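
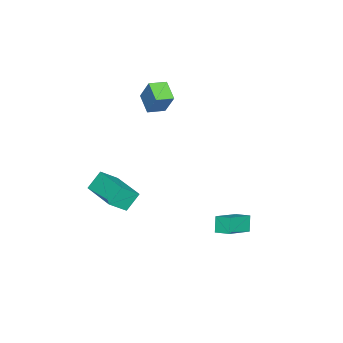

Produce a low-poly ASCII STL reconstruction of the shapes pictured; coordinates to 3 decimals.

solid 
facet normal -0.494 -0.137 0.859
outer loop
vertex 2.32 2.115 -3.093
vertex 2.484 2.929 -2.869
vertex 0.751 2.656 -3.91
endloop
endfacet
facet normal -0.190 -0.946 -0.262
outer loop
vertex 1.236 2.791 -4.751
vertex 2.32 2.115 -3.093
vertex 0.751 2.656 -3.91
endloop
endfacet
facet normal -0.494 -0.137 0.859
outer loop
vertex 0.751 2.656 -3.91
vertex 2.484 2.929 -2.869
vertex 0.915 3.47 -3.686
endloop
endfacet
facet normal -0.848 0.292 -0.442
outer loop
vertex 0.915 3.47 -3.686
vertex 1.236 2.791 -4.751
vertex 0.751 2.656 -3.91
endloop
endfacet
facet normal 0.848 -0.292 0.442
outer loop
vertex 2.32 2.115 -3.093
vertex 2.969 3.064 -3.71
vertex 2.484 2.929 -2.869
endloop
endfacet
facet normal -0.190 -0.946 -0.262
outer loop
vertex 2.805 2.25 -3.934
vertex 2.32 2.115 -3.093
vertex 1.236 2.791 -4.751
endloop
endfacet
facet normal 0.848 -0.292 0.442
outer loop
vertex 2.805 2.25 -3.934
vertex 2.969 3.064 -3.71
vertex 2.32 2.115 -3.093
endloop
endfacet
facet normal 0.190 0.946 0.262
outer loop
vertex 2.484 2.929 -2.869
vertex 2.969 3.064 -3.71
vertex 0.915 3.47 -3.686
endloop
endfacet
facet normal -0.848 0.292 -0.442
outer loop
vertex 1.4 3.605 -4.527
vertex 1.236 2.791 -4.751
vertex 0.915 3.47 -3.686
endloop
endfacet
facet normal 0.190 0.946 0.262
outer loop
vertex 0.915 3.47 -3.686
vertex 2.969 3.064 -3.71
vertex 1.4 3.605 -4.527
endloop
endfacet
facet normal 0.494 0.137 -0.859
outer loop
vertex 1.4 3.605 -4.527
vertex 2.805 2.25 -3.934
vertex 1.236 2.791 -4.751
endloop
endfacet
facet normal 0.494 0.137 -0.859
outer loop
vertex 2.969 3.064 -3.71
vertex 2.805 2.25 -3.934
vertex 1.4 3.605 -4.527
endloop
endfacet
facet normal -0.691 0.709 -0.143
outer loop
vertex -1.688 -1.928 3.464
vertex -0.846 -1.224 2.886
vertex -2.052 -2.539 2.189
endloop
endfacet
facet normal -0.679 -0.567 0.466
outer loop
vertex -1.354 -3.256 2.334
vertex -1.688 -1.928 3.464
vertex -2.052 -2.539 2.189
endloop
endfacet
facet normal -0.690 0.709 -0.144
outer loop
vertex -2.052 -2.539 2.189
vertex -0.846 -1.224 2.886
vertex -1.209 -1.836 1.611
endloop
endfacet
facet normal -0.249 -0.419 -0.873
outer loop
vertex -1.209 -1.836 1.611
vertex -1.354 -3.256 2.334
vertex -2.052 -2.539 2.189
endloop
endfacet
facet normal 0.249 0.419 0.873
outer loop
vertex -1.688 -1.928 3.464
vertex -0.148 -1.941 3.031
vertex -0.846 -1.224 2.886
endloop
endfacet
facet normal -0.679 -0.567 0.466
outer loop
vertex -0.991 -2.644 3.609
vertex -1.688 -1.928 3.464
vertex -1.354 -3.256 2.334
endloop
endfacet
facet normal 0.249 0.419 0.873
outer loop
vertex -0.991 -2.644 3.609
vertex -0.148 -1.941 3.031
vertex -1.688 -1.928 3.464
endloop
endfacet
facet normal 0.679 0.567 -0.466
outer loop
vertex -0.846 -1.224 2.886
vertex -0.148 -1.941 3.031
vertex -1.209 -1.836 1.611
endloop
endfacet
facet normal -0.249 -0.419 -0.873
outer loop
vertex -0.512 -2.552 1.756
vertex -1.354 -3.256 2.334
vertex -1.209 -1.836 1.611
endloop
endfacet
facet normal 0.679 0.567 -0.466
outer loop
vertex -1.209 -1.836 1.611
vertex -0.148 -1.941 3.031
vertex -0.512 -2.552 1.756
endloop
endfacet
facet normal 0.691 -0.709 0.143
outer loop
vertex -0.512 -2.552 1.756
vertex -0.991 -2.644 3.609
vertex -1.354 -3.256 2.334
endloop
endfacet
facet normal 0.690 -0.710 0.143
outer loop
vertex -0.148 -1.941 3.031
vertex -0.991 -2.644 3.609
vertex -0.512 -2.552 1.756
endloop
endfacet
facet normal -0.535 0.369 0.760
outer loop
vertex 2.963 -3.738 -0.754
vertex 4.3 -2.058 -0.627
vertex 2.243 -3.103 -1.569
endloop
endfacet
facet normal -0.622 -0.781 -0.059
outer loop
vertex 2.88 -3.542 -2.473
vertex 2.963 -3.738 -0.754
vertex 2.243 -3.103 -1.569
endloop
endfacet
facet normal -0.535 0.368 0.760
outer loop
vertex 2.243 -3.103 -1.569
vertex 4.3 -2.058 -0.627
vertex 3.579 -1.423 -1.442
endloop
endfacet
facet normal -0.572 0.504 -0.648
outer loop
vertex 3.579 -1.423 -1.442
vertex 2.88 -3.542 -2.473
vertex 2.243 -3.103 -1.569
endloop
endfacet
facet normal 0.572 -0.504 0.648
outer loop
vertex 2.963 -3.738 -0.754
vertex 4.937 -2.497 -1.531
vertex 4.3 -2.058 -0.627
endloop
endfacet
facet normal -0.621 -0.781 -0.059
outer loop
vertex 3.601 -4.177 -1.658
vertex 2.963 -3.738 -0.754
vertex 2.88 -3.542 -2.473
endloop
endfacet
facet normal 0.572 -0.504 0.648
outer loop
vertex 3.601 -4.177 -1.658
vertex 4.937 -2.497 -1.531
vertex 2.963 -3.738 -0.754
endloop
endfacet
facet normal 0.622 0.781 0.059
outer loop
vertex 4.3 -2.058 -0.627
vertex 4.937 -2.497 -1.531
vertex 3.579 -1.423 -1.442
endloop
endfacet
facet normal -0.571 0.504 -0.648
outer loop
vertex 4.217 -1.862 -2.346
vertex 2.88 -3.542 -2.473
vertex 3.579 -1.423 -1.442
endloop
endfacet
facet normal 0.622 0.781 0.059
outer loop
vertex 3.579 -1.423 -1.442
vertex 4.937 -2.497 -1.531
vertex 4.217 -1.862 -2.346
endloop
endfacet
facet normal 0.535 -0.368 -0.760
outer loop
vertex 4.217 -1.862 -2.346
vertex 3.601 -4.177 -1.658
vertex 2.88 -3.542 -2.473
endloop
endfacet
facet normal 0.535 -0.368 -0.760
outer loop
vertex 4.937 -2.497 -1.531
vertex 3.601 -4.177 -1.658
vertex 4.217 -1.862 -2.346
endloop
endfacet

endsolid


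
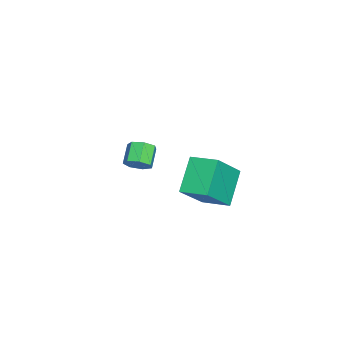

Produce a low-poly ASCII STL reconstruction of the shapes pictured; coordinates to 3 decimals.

solid 
facet normal -0.640 0.321 -0.698
outer loop
vertex -0.135 0.593 1.946
vertex 0.248 1.876 2.185
vertex 1.217 0.434 0.634
endloop
endfacet
facet normal -0.282 -0.943 -0.176
outer loop
vertex 2.592 -0.256 2.135
vertex -0.135 0.593 1.946
vertex 1.217 0.434 0.634
endloop
endfacet
facet normal -0.640 0.321 -0.698
outer loop
vertex 1.217 0.434 0.634
vertex 0.248 1.876 2.185
vertex 1.599 1.717 0.873
endloop
endfacet
facet normal 0.715 -0.084 -0.694
outer loop
vertex 1.599 1.717 0.873
vertex 2.592 -0.256 2.135
vertex 1.217 0.434 0.634
endloop
endfacet
facet normal -0.715 0.084 0.694
outer loop
vertex -0.135 0.593 1.946
vertex 1.623 1.186 3.686
vertex 0.248 1.876 2.185
endloop
endfacet
facet normal -0.282 -0.943 -0.176
outer loop
vertex 1.241 -0.097 3.447
vertex -0.135 0.593 1.946
vertex 2.592 -0.256 2.135
endloop
endfacet
facet normal -0.715 0.084 0.694
outer loop
vertex 1.241 -0.097 3.447
vertex 1.623 1.186 3.686
vertex -0.135 0.593 1.946
endloop
endfacet
facet normal 0.282 0.943 0.176
outer loop
vertex 0.248 1.876 2.185
vertex 1.623 1.186 3.686
vertex 1.599 1.717 0.873
endloop
endfacet
facet normal 0.715 -0.084 -0.694
outer loop
vertex 2.975 1.027 2.374
vertex 2.592 -0.256 2.135
vertex 1.599 1.717 0.873
endloop
endfacet
facet normal 0.281 0.943 0.176
outer loop
vertex 1.599 1.717 0.873
vertex 1.623 1.186 3.686
vertex 2.975 1.027 2.374
endloop
endfacet
facet normal 0.640 -0.321 0.698
outer loop
vertex 2.975 1.027 2.374
vertex 1.241 -0.097 3.447
vertex 2.592 -0.256 2.135
endloop
endfacet
facet normal 0.640 -0.321 0.698
outer loop
vertex 1.623 1.186 3.686
vertex 1.241 -0.097 3.447
vertex 2.975 1.027 2.374
endloop
endfacet
facet normal 0.789 0.014 -0.614
outer loop
vertex -2.657 -3.863 0.048
vertex -3.006 -3.463 -0.392
vertex -2.601 -3.273 0.133
endloop
endfacet
facet normal 0.606 -0.169 0.777
outer loop
vertex -2.657 -3.863 0.048
vertex -2.601 -3.273 0.133
vertex -3.566 -3.878 0.753
endloop
endfacet
facet normal 0.606 -0.170 0.777
outer loop
vertex -3.566 -3.878 0.753
vertex -2.601 -3.273 0.133
vertex -3.509 -3.288 0.838
endloop
endfacet
facet normal -0.790 -0.012 0.613
outer loop
vertex -3.566 -3.878 0.753
vertex -3.509 -3.288 0.838
vertex -3.914 -3.477 0.312
endloop
endfacet
facet normal 0.790 0.011 -0.613
outer loop
vertex -2.601 -3.273 0.133
vertex -3.006 -3.463 -0.392
vertex -2.849 -2.826 -0.178
endloop
endfacet
facet normal 0.451 0.665 0.595
outer loop
vertex -2.601 -3.273 0.133
vertex -2.849 -2.826 -0.178
vertex -3.509 -3.288 0.838
endloop
endfacet
facet normal 0.452 0.664 0.595
outer loop
vertex -3.509 -3.288 0.838
vertex -2.849 -2.826 -0.178
vertex -3.758 -2.84 0.527
endloop
endfacet
facet normal -0.790 -0.013 0.613
outer loop
vertex -3.509 -3.288 0.838
vertex -3.758 -2.84 0.527
vertex -3.914 -3.477 0.312
endloop
endfacet
facet normal 0.790 0.011 -0.613
outer loop
vertex -2.849 -2.826 -0.178
vertex -3.006 -3.463 -0.392
vertex -3.215 -2.858 -0.65
endloop
endfacet
facet normal -0.042 0.998 -0.035
outer loop
vertex -2.849 -2.826 -0.178
vertex -3.215 -2.858 -0.65
vertex -3.758 -2.84 0.527
endloop
endfacet
facet normal -0.044 0.998 -0.036
outer loop
vertex -3.758 -2.84 0.527
vertex -3.215 -2.858 -0.65
vertex -4.124 -2.873 0.054
endloop
endfacet
facet normal -0.790 -0.013 0.612
outer loop
vertex -3.758 -2.84 0.527
vertex -4.124 -2.873 0.054
vertex -3.914 -3.477 0.312
endloop
endfacet
facet normal 0.790 0.012 -0.613
outer loop
vertex -3.215 -2.858 -0.65
vertex -3.006 -3.463 -0.392
vertex -3.424 -3.346 -0.929
endloop
endfacet
facet normal -0.504 0.581 -0.639
outer loop
vertex -3.215 -2.858 -0.65
vertex -3.424 -3.346 -0.929
vertex -4.124 -2.873 0.054
endloop
endfacet
facet normal -0.505 0.580 -0.639
outer loop
vertex -4.124 -2.873 0.054
vertex -3.424 -3.346 -0.929
vertex -4.332 -3.36 -0.224
endloop
endfacet
facet normal -0.790 -0.013 0.613
outer loop
vertex -4.124 -2.873 0.054
vertex -4.332 -3.36 -0.224
vertex -3.914 -3.477 0.312
endloop
endfacet
facet normal 0.790 0.013 -0.612
outer loop
vertex -3.424 -3.346 -0.929
vertex -3.006 -3.463 -0.392
vertex -3.317 -3.921 -0.803
endloop
endfacet
facet normal -0.587 -0.276 -0.761
outer loop
vertex -3.424 -3.346 -0.929
vertex -3.317 -3.921 -0.803
vertex -4.332 -3.36 -0.224
endloop
endfacet
facet normal -0.586 -0.275 -0.762
outer loop
vertex -4.332 -3.36 -0.224
vertex -3.317 -3.921 -0.803
vertex -4.226 -3.936 -0.098
endloop
endfacet
facet normal -0.790 -0.011 0.613
outer loop
vertex -4.332 -3.36 -0.224
vertex -4.226 -3.936 -0.098
vertex -3.914 -3.477 0.312
endloop
endfacet
facet normal 0.790 0.013 -0.613
outer loop
vertex -3.317 -3.921 -0.803
vertex -3.006 -3.463 -0.392
vertex -2.976 -4.152 -0.368
endloop
endfacet
facet normal -0.227 -0.923 -0.312
outer loop
vertex -3.317 -3.921 -0.803
vertex -2.976 -4.152 -0.368
vertex -4.226 -3.936 -0.098
endloop
endfacet
facet normal -0.227 -0.923 -0.311
outer loop
vertex -4.226 -3.936 -0.098
vertex -2.976 -4.152 -0.368
vertex -3.885 -4.166 0.336
endloop
endfacet
facet normal -0.789 -0.012 0.614
outer loop
vertex -4.226 -3.936 -0.098
vertex -3.885 -4.166 0.336
vertex -3.914 -3.477 0.312
endloop
endfacet
facet normal 0.789 0.013 -0.614
outer loop
vertex -2.976 -4.152 -0.368
vertex -3.006 -3.463 -0.392
vertex -2.657 -3.863 0.048
endloop
endfacet
facet normal 0.304 -0.876 0.375
outer loop
vertex -2.976 -4.152 -0.368
vertex -2.657 -3.863 0.048
vertex -3.885 -4.166 0.336
endloop
endfacet
facet normal 0.304 -0.877 0.373
outer loop
vertex -3.885 -4.166 0.336
vertex -2.657 -3.863 0.048
vertex -3.566 -3.878 0.753
endloop
endfacet
facet normal -0.790 -0.012 0.613
outer loop
vertex -3.885 -4.166 0.336
vertex -3.566 -3.878 0.753
vertex -3.914 -3.477 0.312
endloop
endfacet

endsolid


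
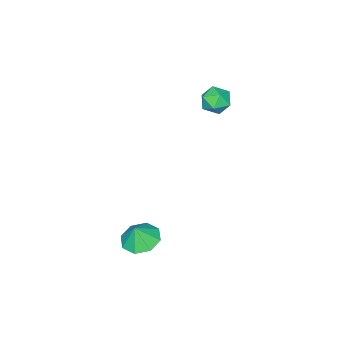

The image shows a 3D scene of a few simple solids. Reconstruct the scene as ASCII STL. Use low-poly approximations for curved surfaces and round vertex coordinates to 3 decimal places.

solid 
facet normal -0.216 0.788 -0.576
outer loop
vertex -2.871 2.851 3.04
vertex -3.659 2.796 3.26
vertex -3.142 3.258 3.698
endloop
endfacet
facet normal 0.451 0.830 -0.328
outer loop
vertex -2.871 2.851 3.04
vertex -3.142 3.258 3.698
vertex -2.418 2.875 3.723
endloop
endfacet
facet normal 0.803 0.247 -0.542
outer loop
vertex -2.871 2.851 3.04
vertex -2.418 2.875 3.723
vertex -2.487 2.175 3.301
endloop
endfacet
facet normal 0.355 -0.154 -0.922
outer loop
vertex -2.871 2.851 3.04
vertex -2.487 2.175 3.301
vertex -3.254 2.126 3.014
endloop
endfacet
facet normal -0.276 0.180 -0.944
outer loop
vertex -2.871 2.851 3.04
vertex -3.254 2.126 3.014
vertex -3.659 2.796 3.26
endloop
endfacet
facet normal 0.421 0.821 0.385
outer loop
vertex -2.418 2.875 3.723
vertex -3.142 3.258 3.698
vertex -2.926 2.834 4.366
endloop
endfacet
facet normal -0.658 0.753 -0.017
outer loop
vertex -3.142 3.258 3.698
vertex -3.659 2.796 3.26
vertex -3.693 2.785 4.079
endloop
endfacet
facet normal -0.756 -0.232 -0.612
outer loop
vertex -3.659 2.796 3.26
vertex -3.254 2.126 3.014
vertex -3.762 2.085 3.657
endloop
endfacet
facet normal 0.265 -0.773 -0.576
outer loop
vertex -3.254 2.126 3.014
vertex -2.487 2.175 3.301
vertex -3.038 1.702 3.682
endloop
endfacet
facet normal 0.992 -0.122 0.040
outer loop
vertex -2.487 2.175 3.301
vertex -2.418 2.875 3.723
vertex -2.521 2.164 4.12
endloop
endfacet
facet normal -0.355 0.154 0.922
outer loop
vertex -3.309 2.109 4.34
vertex -2.926 2.834 4.366
vertex -3.693 2.785 4.079
endloop
endfacet
facet normal -0.803 -0.247 0.542
outer loop
vertex -3.309 2.109 4.34
vertex -3.693 2.785 4.079
vertex -3.762 2.085 3.657
endloop
endfacet
facet normal -0.451 -0.830 0.328
outer loop
vertex -3.309 2.109 4.34
vertex -3.762 2.085 3.657
vertex -3.038 1.702 3.682
endloop
endfacet
facet normal 0.216 -0.788 0.576
outer loop
vertex -3.309 2.109 4.34
vertex -3.038 1.702 3.682
vertex -2.521 2.164 4.12
endloop
endfacet
facet normal 0.276 -0.180 0.944
outer loop
vertex -3.309 2.109 4.34
vertex -2.521 2.164 4.12
vertex -2.926 2.834 4.366
endloop
endfacet
facet normal -0.265 0.773 0.576
outer loop
vertex -3.693 2.785 4.079
vertex -2.926 2.834 4.366
vertex -3.142 3.258 3.698
endloop
endfacet
facet normal -0.992 0.122 -0.040
outer loop
vertex -3.762 2.085 3.657
vertex -3.693 2.785 4.079
vertex -3.659 2.796 3.26
endloop
endfacet
facet normal -0.421 -0.821 -0.385
outer loop
vertex -3.038 1.702 3.682
vertex -3.762 2.085 3.657
vertex -3.254 2.126 3.014
endloop
endfacet
facet normal 0.658 -0.753 0.017
outer loop
vertex -2.521 2.164 4.12
vertex -3.038 1.702 3.682
vertex -2.487 2.175 3.301
endloop
endfacet
facet normal 0.756 0.232 0.612
outer loop
vertex -2.926 2.834 4.366
vertex -2.521 2.164 4.12
vertex -2.418 2.875 3.723
endloop
endfacet
facet normal -0.331 0.049 -0.942
outer loop
vertex 2.87 1.862 -3.218
vertex 2.036 2.246 -2.905
vertex 2.892 2.604 -3.187
endloop
endfacet
facet normal 0.932 -0.043 0.359
outer loop
vertex 2.87 1.862 -3.218
vertex 2.892 2.604 -3.187
vertex 2.384 2.194 -1.915
endloop
endfacet
facet normal -0.331 0.049 -0.942
outer loop
vertex 2.892 2.604 -3.187
vertex 2.036 2.246 -2.905
vertex 2.413 3.135 -2.991
endloop
endfacet
facet normal 0.738 0.498 0.455
outer loop
vertex 2.892 2.604 -3.187
vertex 2.413 3.135 -2.991
vertex 2.384 2.194 -1.915
endloop
endfacet
facet normal -0.332 0.050 -0.942
outer loop
vertex 2.413 3.135 -2.991
vertex 2.036 2.246 -2.905
vertex 1.713 3.146 -2.744
endloop
endfacet
facet normal 0.238 0.728 0.643
outer loop
vertex 2.413 3.135 -2.991
vertex 1.713 3.146 -2.744
vertex 2.384 2.194 -1.915
endloop
endfacet
facet normal -0.332 0.049 -0.942
outer loop
vertex 1.713 3.146 -2.744
vertex 2.036 2.246 -2.905
vertex 1.202 2.629 -2.591
endloop
endfacet
facet normal -0.276 0.513 0.813
outer loop
vertex 1.713 3.146 -2.744
vertex 1.202 2.629 -2.591
vertex 2.384 2.194 -1.915
endloop
endfacet
facet normal -0.332 0.049 -0.942
outer loop
vertex 1.202 2.629 -2.591
vertex 2.036 2.246 -2.905
vertex 1.18 1.888 -2.622
endloop
endfacet
facet normal -0.502 -0.021 0.864
outer loop
vertex 1.202 2.629 -2.591
vertex 1.18 1.888 -2.622
vertex 2.384 2.194 -1.915
endloop
endfacet
facet normal -0.332 0.048 -0.942
outer loop
vertex 1.18 1.888 -2.622
vertex 2.036 2.246 -2.905
vertex 1.659 1.356 -2.818
endloop
endfacet
facet normal -0.309 -0.561 0.768
outer loop
vertex 1.18 1.888 -2.622
vertex 1.659 1.356 -2.818
vertex 2.384 2.194 -1.915
endloop
endfacet
facet normal -0.332 0.048 -0.942
outer loop
vertex 1.659 1.356 -2.818
vertex 2.036 2.246 -2.905
vertex 2.359 1.345 -3.065
endloop
endfacet
facet normal 0.192 -0.791 0.580
outer loop
vertex 1.659 1.356 -2.818
vertex 2.359 1.345 -3.065
vertex 2.384 2.194 -1.915
endloop
endfacet
facet normal -0.331 0.049 -0.942
outer loop
vertex 2.359 1.345 -3.065
vertex 2.036 2.246 -2.905
vertex 2.87 1.862 -3.218
endloop
endfacet
facet normal 0.706 -0.577 0.410
outer loop
vertex 2.359 1.345 -3.065
vertex 2.87 1.862 -3.218
vertex 2.384 2.194 -1.915
endloop
endfacet

endsolid


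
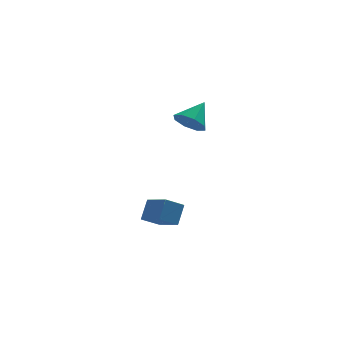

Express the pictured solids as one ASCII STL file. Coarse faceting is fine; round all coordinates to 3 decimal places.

solid 
facet normal -0.337 -0.527 -0.780
outer loop
vertex -0.896 -2.045 -3.611
vertex -1.383 -1.124 -4.022
vertex -0.22 -1.87 -4.021
endloop
endfacet
facet normal 0.435 -0.822 0.367
outer loop
vertex 0.083 -1.396 -3.318
vertex -0.896 -2.045 -3.611
vertex -0.22 -1.87 -4.021
endloop
endfacet
facet normal -0.337 -0.527 -0.780
outer loop
vertex -0.22 -1.87 -4.021
vertex -1.383 -1.124 -4.022
vertex -0.707 -0.949 -4.432
endloop
endfacet
facet normal 0.835 0.216 -0.506
outer loop
vertex -0.707 -0.949 -4.432
vertex 0.083 -1.396 -3.318
vertex -0.22 -1.87 -4.021
endloop
endfacet
facet normal -0.835 -0.216 0.506
outer loop
vertex -0.896 -2.045 -3.611
vertex -1.08 -0.65 -3.319
vertex -1.383 -1.124 -4.022
endloop
endfacet
facet normal 0.435 -0.822 0.367
outer loop
vertex -0.593 -1.571 -2.908
vertex -0.896 -2.045 -3.611
vertex 0.083 -1.396 -3.318
endloop
endfacet
facet normal -0.835 -0.216 0.506
outer loop
vertex -0.593 -1.571 -2.908
vertex -1.08 -0.65 -3.319
vertex -0.896 -2.045 -3.611
endloop
endfacet
facet normal -0.435 0.822 -0.367
outer loop
vertex -1.383 -1.124 -4.022
vertex -1.08 -0.65 -3.319
vertex -0.707 -0.949 -4.432
endloop
endfacet
facet normal 0.835 0.216 -0.506
outer loop
vertex -0.404 -0.475 -3.729
vertex 0.083 -1.396 -3.318
vertex -0.707 -0.949 -4.432
endloop
endfacet
facet normal -0.435 0.822 -0.367
outer loop
vertex -0.707 -0.949 -4.432
vertex -1.08 -0.65 -3.319
vertex -0.404 -0.475 -3.729
endloop
endfacet
facet normal 0.337 0.527 0.780
outer loop
vertex -0.404 -0.475 -3.729
vertex -0.593 -1.571 -2.908
vertex 0.083 -1.396 -3.318
endloop
endfacet
facet normal 0.337 0.527 0.780
outer loop
vertex -1.08 -0.65 -3.319
vertex -0.593 -1.571 -2.908
vertex -0.404 -0.475 -3.729
endloop
endfacet
facet normal -0.571 -0.533 -0.624
outer loop
vertex 1.575 2.753 -1.361
vertex 1.118 3.269 -1.384
vertex 1.678 3.097 -1.749
endloop
endfacet
facet normal 0.972 -0.226 0.057
outer loop
vertex 1.575 2.753 -1.361
vertex 1.678 3.097 -1.749
vertex 1.802 3.911 -0.636
endloop
endfacet
facet normal -0.571 -0.535 -0.623
outer loop
vertex 1.678 3.097 -1.749
vertex 1.118 3.269 -1.384
vertex 1.452 3.541 -1.923
endloop
endfacet
facet normal 0.887 0.321 -0.333
outer loop
vertex 1.678 3.097 -1.749
vertex 1.452 3.541 -1.923
vertex 1.802 3.911 -0.636
endloop
endfacet
facet normal -0.570 -0.535 -0.623
outer loop
vertex 1.452 3.541 -1.923
vertex 1.118 3.269 -1.384
vertex 1.03 3.826 -1.782
endloop
endfacet
facet normal 0.438 0.825 -0.356
outer loop
vertex 1.452 3.541 -1.923
vertex 1.03 3.826 -1.782
vertex 1.802 3.911 -0.636
endloop
endfacet
facet normal -0.570 -0.535 -0.623
outer loop
vertex 1.03 3.826 -1.782
vertex 1.118 3.269 -1.384
vertex 0.66 3.785 -1.408
endloop
endfacet
facet normal -0.110 0.994 0.000
outer loop
vertex 1.03 3.826 -1.782
vertex 0.66 3.785 -1.408
vertex 1.802 3.911 -0.636
endloop
endfacet
facet normal -0.570 -0.535 -0.623
outer loop
vertex 0.66 3.785 -1.408
vertex 1.118 3.269 -1.384
vertex 0.558 3.442 -1.02
endloop
endfacet
facet normal -0.437 0.728 0.528
outer loop
vertex 0.66 3.785 -1.408
vertex 0.558 3.442 -1.02
vertex 1.802 3.911 -0.636
endloop
endfacet
facet normal -0.570 -0.535 -0.623
outer loop
vertex 0.558 3.442 -1.02
vertex 1.118 3.269 -1.384
vertex 0.784 2.997 -0.845
endloop
endfacet
facet normal -0.352 0.182 0.918
outer loop
vertex 0.558 3.442 -1.02
vertex 0.784 2.997 -0.845
vertex 1.802 3.911 -0.636
endloop
endfacet
facet normal -0.572 -0.534 -0.623
outer loop
vertex 0.784 2.997 -0.845
vertex 1.118 3.269 -1.384
vertex 1.205 2.712 -0.987
endloop
endfacet
facet normal 0.098 -0.324 0.941
outer loop
vertex 0.784 2.997 -0.845
vertex 1.205 2.712 -0.987
vertex 1.802 3.911 -0.636
endloop
endfacet
facet normal -0.571 -0.534 -0.624
outer loop
vertex 1.205 2.712 -0.987
vertex 1.118 3.269 -1.384
vertex 1.575 2.753 -1.361
endloop
endfacet
facet normal 0.645 -0.492 0.584
outer loop
vertex 1.205 2.712 -0.987
vertex 1.575 2.753 -1.361
vertex 1.802 3.911 -0.636
endloop
endfacet

endsolid


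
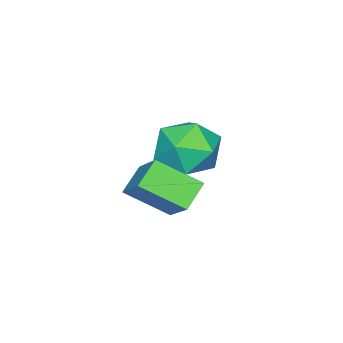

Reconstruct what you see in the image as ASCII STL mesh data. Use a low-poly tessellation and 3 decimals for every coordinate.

solid 
facet normal -0.461 -0.605 -0.649
outer loop
vertex 0.984 -0.263 0.288
vertex 0.052 -0.238 0.927
vertex 0.417 1.113 -0.593
endloop
endfacet
facet normal 0.825 -0.022 -0.565
outer loop
vertex 1.288 2.258 0.633
vertex 0.984 -0.263 0.288
vertex 0.417 1.113 -0.593
endloop
endfacet
facet normal -0.461 -0.605 -0.649
outer loop
vertex 0.417 1.113 -0.593
vertex 0.052 -0.238 0.927
vertex -0.515 1.139 0.045
endloop
endfacet
facet normal -0.327 0.795 -0.510
outer loop
vertex -0.515 1.139 0.045
vertex 1.288 2.258 0.633
vertex 0.417 1.113 -0.593
endloop
endfacet
facet normal 0.328 -0.795 0.510
outer loop
vertex 0.984 -0.263 0.288
vertex 0.923 0.907 2.153
vertex 0.052 -0.238 0.927
endloop
endfacet
facet normal 0.825 -0.022 -0.565
outer loop
vertex 1.855 0.881 1.515
vertex 0.984 -0.263 0.288
vertex 1.288 2.258 0.633
endloop
endfacet
facet normal 0.327 -0.796 0.510
outer loop
vertex 1.855 0.881 1.515
vertex 0.923 0.907 2.153
vertex 0.984 -0.263 0.288
endloop
endfacet
facet normal -0.825 0.022 0.565
outer loop
vertex 0.052 -0.238 0.927
vertex 0.923 0.907 2.153
vertex -0.515 1.139 0.045
endloop
endfacet
facet normal -0.328 0.796 -0.509
outer loop
vertex 0.356 2.283 1.272
vertex 1.288 2.258 0.633
vertex -0.515 1.139 0.045
endloop
endfacet
facet normal -0.825 0.022 0.565
outer loop
vertex -0.515 1.139 0.045
vertex 0.923 0.907 2.153
vertex 0.356 2.283 1.272
endloop
endfacet
facet normal 0.461 0.605 0.649
outer loop
vertex 0.356 2.283 1.272
vertex 1.855 0.881 1.515
vertex 1.288 2.258 0.633
endloop
endfacet
facet normal 0.461 0.605 0.649
outer loop
vertex 0.923 0.907 2.153
vertex 1.855 0.881 1.515
vertex 0.356 2.283 1.272
endloop
endfacet
facet normal -0.999 0.018 0.051
outer loop
vertex -3.363 -0.121 -0.147
vertex -3.309 -0.511 1.041
vertex -3.3 0.714 0.783
endloop
endfacet
facet normal -0.758 0.510 -0.407
outer loop
vertex -3.363 -0.121 -0.147
vertex -3.3 0.714 0.783
vertex -2.627 0.884 -0.258
endloop
endfacet
facet normal -0.378 0.176 -0.909
outer loop
vertex -3.363 -0.121 -0.147
vertex -2.627 0.884 -0.258
vertex -2.221 -0.234 -0.644
endloop
endfacet
facet normal -0.383 -0.522 -0.762
outer loop
vertex -3.363 -0.121 -0.147
vertex -2.221 -0.234 -0.644
vertex -2.642 -1.097 0.159
endloop
endfacet
facet normal -0.767 -0.619 -0.168
outer loop
vertex -3.363 -0.121 -0.147
vertex -2.642 -1.097 0.159
vertex -3.309 -0.511 1.041
endloop
endfacet
facet normal -0.319 0.946 -0.052
outer loop
vertex -2.627 0.884 -0.258
vertex -3.3 0.714 0.783
vertex -2.118 1.117 0.861
endloop
endfacet
facet normal -0.708 0.151 0.690
outer loop
vertex -3.3 0.714 0.783
vertex -3.309 -0.511 1.041
vertex -2.539 0.254 1.664
endloop
endfacet
facet normal -0.332 -0.882 0.335
outer loop
vertex -3.309 -0.511 1.041
vertex -2.642 -1.097 0.159
vertex -2.133 -0.864 1.278
endloop
endfacet
facet normal 0.288 -0.724 -0.627
outer loop
vertex -2.642 -1.097 0.159
vertex -2.221 -0.234 -0.644
vertex -1.46 -0.694 0.237
endloop
endfacet
facet normal 0.296 0.406 -0.865
outer loop
vertex -2.221 -0.234 -0.644
vertex -2.627 0.884 -0.258
vertex -1.451 0.531 -0.021
endloop
endfacet
facet normal 0.383 0.522 0.762
outer loop
vertex -1.397 0.141 1.167
vertex -2.118 1.117 0.861
vertex -2.539 0.254 1.664
endloop
endfacet
facet normal 0.378 -0.176 0.909
outer loop
vertex -1.397 0.141 1.167
vertex -2.539 0.254 1.664
vertex -2.133 -0.864 1.278
endloop
endfacet
facet normal 0.758 -0.510 0.407
outer loop
vertex -1.397 0.141 1.167
vertex -2.133 -0.864 1.278
vertex -1.46 -0.694 0.237
endloop
endfacet
facet normal 0.999 -0.018 -0.051
outer loop
vertex -1.397 0.141 1.167
vertex -1.46 -0.694 0.237
vertex -1.451 0.531 -0.021
endloop
endfacet
facet normal 0.767 0.619 0.168
outer loop
vertex -1.397 0.141 1.167
vertex -1.451 0.531 -0.021
vertex -2.118 1.117 0.861
endloop
endfacet
facet normal -0.288 0.724 0.627
outer loop
vertex -2.539 0.254 1.664
vertex -2.118 1.117 0.861
vertex -3.3 0.714 0.783
endloop
endfacet
facet normal -0.296 -0.406 0.865
outer loop
vertex -2.133 -0.864 1.278
vertex -2.539 0.254 1.664
vertex -3.309 -0.511 1.041
endloop
endfacet
facet normal 0.319 -0.946 0.052
outer loop
vertex -1.46 -0.694 0.237
vertex -2.133 -0.864 1.278
vertex -2.642 -1.097 0.159
endloop
endfacet
facet normal 0.708 -0.151 -0.690
outer loop
vertex -1.451 0.531 -0.021
vertex -1.46 -0.694 0.237
vertex -2.221 -0.234 -0.644
endloop
endfacet
facet normal 0.332 0.882 -0.335
outer loop
vertex -2.118 1.117 0.861
vertex -1.451 0.531 -0.021
vertex -2.627 0.884 -0.258
endloop
endfacet

endsolid


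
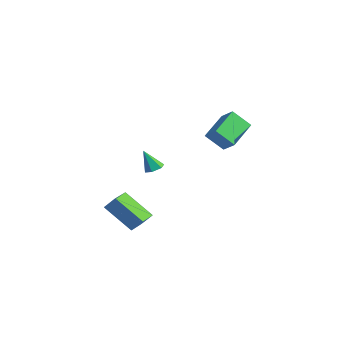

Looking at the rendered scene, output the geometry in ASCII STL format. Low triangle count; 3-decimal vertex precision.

solid 
facet normal -0.507 -0.404 -0.762
outer loop
vertex 1.368 -5.083 -2.539
vertex 0.634 -4.037 -2.605
vertex 2.784 -4.179 -3.96
endloop
endfacet
facet normal 0.574 -0.817 0.052
outer loop
vertex 3.306 -3.763 -3.175
vertex 1.368 -5.083 -2.539
vertex 2.784 -4.179 -3.96
endloop
endfacet
facet normal -0.507 -0.403 -0.762
outer loop
vertex 2.784 -4.179 -3.96
vertex 0.634 -4.037 -2.605
vertex 2.05 -3.132 -4.025
endloop
endfacet
facet normal 0.643 0.411 -0.646
outer loop
vertex 2.05 -3.132 -4.025
vertex 3.306 -3.763 -3.175
vertex 2.784 -4.179 -3.96
endloop
endfacet
facet normal -0.644 -0.411 0.646
outer loop
vertex 1.368 -5.083 -2.539
vertex 1.156 -3.621 -1.82
vertex 0.634 -4.037 -2.605
endloop
endfacet
facet normal 0.574 -0.818 0.051
outer loop
vertex 1.89 -4.668 -1.755
vertex 1.368 -5.083 -2.539
vertex 3.306 -3.763 -3.175
endloop
endfacet
facet normal -0.643 -0.411 0.646
outer loop
vertex 1.89 -4.668 -1.755
vertex 1.156 -3.621 -1.82
vertex 1.368 -5.083 -2.539
endloop
endfacet
facet normal -0.574 0.817 -0.051
outer loop
vertex 0.634 -4.037 -2.605
vertex 1.156 -3.621 -1.82
vertex 2.05 -3.132 -4.025
endloop
endfacet
facet normal 0.643 0.411 -0.646
outer loop
vertex 2.572 -2.717 -3.241
vertex 3.306 -3.763 -3.175
vertex 2.05 -3.132 -4.025
endloop
endfacet
facet normal -0.573 0.818 -0.051
outer loop
vertex 2.05 -3.132 -4.025
vertex 1.156 -3.621 -1.82
vertex 2.572 -2.717 -3.241
endloop
endfacet
facet normal 0.506 0.403 0.762
outer loop
vertex 2.572 -2.717 -3.241
vertex 1.89 -4.668 -1.755
vertex 3.306 -3.763 -3.175
endloop
endfacet
facet normal 0.507 0.403 0.762
outer loop
vertex 1.156 -3.621 -1.82
vertex 1.89 -4.668 -1.755
vertex 2.572 -2.717 -3.241
endloop
endfacet
facet normal -0.407 -0.585 0.702
outer loop
vertex 1.077 3.385 2.923
vertex 0.174 3.239 2.277
vertex 1.982 1.696 2.041
endloop
endfacet
facet normal 0.806 0.130 0.578
outer loop
vertex 2.586 2.561 1.003
vertex 1.077 3.385 2.923
vertex 1.982 1.696 2.041
endloop
endfacet
facet normal -0.408 -0.585 0.701
outer loop
vertex 1.982 1.696 2.041
vertex 0.174 3.239 2.277
vertex 1.08 1.55 1.394
endloop
endfacet
facet normal 0.429 -0.801 -0.418
outer loop
vertex 1.08 1.55 1.394
vertex 2.586 2.561 1.003
vertex 1.982 1.696 2.041
endloop
endfacet
facet normal -0.429 0.801 0.418
outer loop
vertex 1.077 3.385 2.923
vertex 0.778 4.104 1.239
vertex 0.174 3.239 2.277
endloop
endfacet
facet normal 0.806 0.130 0.577
outer loop
vertex 1.68 4.25 1.886
vertex 1.077 3.385 2.923
vertex 2.586 2.561 1.003
endloop
endfacet
facet normal -0.429 0.801 0.418
outer loop
vertex 1.68 4.25 1.886
vertex 0.778 4.104 1.239
vertex 1.077 3.385 2.923
endloop
endfacet
facet normal -0.806 -0.130 -0.578
outer loop
vertex 0.174 3.239 2.277
vertex 0.778 4.104 1.239
vertex 1.08 1.55 1.394
endloop
endfacet
facet normal 0.429 -0.801 -0.418
outer loop
vertex 1.683 2.415 0.357
vertex 2.586 2.561 1.003
vertex 1.08 1.55 1.394
endloop
endfacet
facet normal -0.806 -0.130 -0.577
outer loop
vertex 1.08 1.55 1.394
vertex 0.778 4.104 1.239
vertex 1.683 2.415 0.357
endloop
endfacet
facet normal 0.407 0.585 -0.701
outer loop
vertex 1.683 2.415 0.357
vertex 1.68 4.25 1.886
vertex 2.586 2.561 1.003
endloop
endfacet
facet normal 0.408 0.585 -0.701
outer loop
vertex 0.778 4.104 1.239
vertex 1.68 4.25 1.886
vertex 1.683 2.415 0.357
endloop
endfacet
facet normal 0.288 0.320 -0.902
outer loop
vertex 0.258 -0.786 -0.905
vertex -0.296 -0.913 -1.127
vertex -0.18 -0.361 -0.894
endloop
endfacet
facet normal 0.500 0.497 0.710
outer loop
vertex 0.258 -0.786 -0.905
vertex -0.18 -0.361 -0.894
vertex -0.724 -1.387 0.207
endloop
endfacet
facet normal 0.290 0.320 -0.902
outer loop
vertex -0.18 -0.361 -0.894
vertex -0.296 -0.913 -1.127
vertex -0.734 -0.488 -1.117
endloop
endfacet
facet normal -0.384 0.762 0.521
outer loop
vertex -0.18 -0.361 -0.894
vertex -0.734 -0.488 -1.117
vertex -0.724 -1.387 0.207
endloop
endfacet
facet normal 0.290 0.320 -0.902
outer loop
vertex -0.734 -0.488 -1.117
vertex -0.296 -0.913 -1.127
vertex -0.849 -1.04 -1.35
endloop
endfacet
facet normal -0.981 0.156 0.114
outer loop
vertex -0.734 -0.488 -1.117
vertex -0.849 -1.04 -1.35
vertex -0.724 -1.387 0.207
endloop
endfacet
facet normal 0.290 0.322 -0.901
outer loop
vertex -0.849 -1.04 -1.35
vertex -0.296 -0.913 -1.127
vertex -0.411 -1.465 -1.361
endloop
endfacet
facet normal -0.694 -0.713 -0.103
outer loop
vertex -0.849 -1.04 -1.35
vertex -0.411 -1.465 -1.361
vertex -0.724 -1.387 0.207
endloop
endfacet
facet normal 0.289 0.322 -0.902
outer loop
vertex -0.411 -1.465 -1.361
vertex -0.296 -0.913 -1.127
vertex 0.142 -1.337 -1.138
endloop
endfacet
facet normal 0.191 -0.978 0.087
outer loop
vertex -0.411 -1.465 -1.361
vertex 0.142 -1.337 -1.138
vertex -0.724 -1.387 0.207
endloop
endfacet
facet normal 0.288 0.321 -0.902
outer loop
vertex 0.142 -1.337 -1.138
vertex -0.296 -0.913 -1.127
vertex 0.258 -0.786 -0.905
endloop
endfacet
facet normal 0.786 -0.374 0.492
outer loop
vertex 0.142 -1.337 -1.138
vertex 0.258 -0.786 -0.905
vertex -0.724 -1.387 0.207
endloop
endfacet

endsolid


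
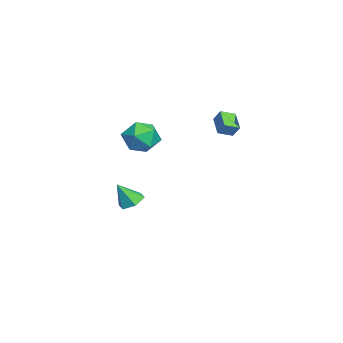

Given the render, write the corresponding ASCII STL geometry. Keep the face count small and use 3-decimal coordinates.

solid 
facet normal -0.140 0.498 -0.856
outer loop
vertex -2.701 -2.046 -4.453
vertex -3.593 -2.34 -4.478
vertex -3.376 -1.534 -4.045
endloop
endfacet
facet normal 0.678 0.405 0.613
outer loop
vertex -2.701 -2.046 -4.453
vertex -3.376 -1.534 -4.045
vertex -3.347 -3.22 -2.962
endloop
endfacet
facet normal -0.139 0.497 -0.856
outer loop
vertex -3.376 -1.534 -4.045
vertex -3.593 -2.34 -4.478
vertex -4.268 -1.828 -4.071
endloop
endfacet
facet normal -0.198 0.527 0.826
outer loop
vertex -3.376 -1.534 -4.045
vertex -4.268 -1.828 -4.071
vertex -3.347 -3.22 -2.962
endloop
endfacet
facet normal -0.140 0.497 -0.857
outer loop
vertex -4.268 -1.828 -4.071
vertex -3.593 -2.34 -4.478
vertex -4.486 -2.634 -4.503
endloop
endfacet
facet normal -0.816 -0.085 0.571
outer loop
vertex -4.268 -1.828 -4.071
vertex -4.486 -2.634 -4.503
vertex -3.347 -3.22 -2.962
endloop
endfacet
facet normal -0.140 0.497 -0.857
outer loop
vertex -4.486 -2.634 -4.503
vertex -3.593 -2.34 -4.478
vertex -3.811 -3.146 -4.91
endloop
endfacet
facet normal -0.561 -0.821 0.102
outer loop
vertex -4.486 -2.634 -4.503
vertex -3.811 -3.146 -4.91
vertex -3.347 -3.22 -2.962
endloop
endfacet
facet normal -0.140 0.497 -0.857
outer loop
vertex -3.811 -3.146 -4.91
vertex -3.593 -2.34 -4.478
vertex -2.918 -2.852 -4.885
endloop
endfacet
facet normal 0.314 -0.943 -0.111
outer loop
vertex -3.811 -3.146 -4.91
vertex -2.918 -2.852 -4.885
vertex -3.347 -3.22 -2.962
endloop
endfacet
facet normal -0.140 0.497 -0.857
outer loop
vertex -2.918 -2.852 -4.885
vertex -3.593 -2.34 -4.478
vertex -2.701 -2.046 -4.453
endloop
endfacet
facet normal 0.933 -0.329 0.145
outer loop
vertex -2.918 -2.852 -4.885
vertex -2.701 -2.046 -4.453
vertex -3.347 -3.22 -2.962
endloop
endfacet
facet normal -0.339 -0.453 -0.825
outer loop
vertex -3.673 2.625 2.51
vertex -4.05 3.541 2.162
vertex -2.386 2.897 1.832
endloop
endfacet
facet normal 0.359 -0.872 0.332
outer loop
vertex -2.07 3.319 2.598
vertex -3.673 2.625 2.51
vertex -2.386 2.897 1.832
endloop
endfacet
facet normal -0.339 -0.454 -0.824
outer loop
vertex -2.386 2.897 1.832
vertex -4.05 3.541 2.162
vertex -2.763 3.813 1.483
endloop
endfacet
facet normal 0.869 0.183 -0.459
outer loop
vertex -2.763 3.813 1.483
vertex -2.07 3.319 2.598
vertex -2.386 2.897 1.832
endloop
endfacet
facet normal -0.869 -0.183 0.459
outer loop
vertex -3.673 2.625 2.51
vertex -3.734 3.963 2.928
vertex -4.05 3.541 2.162
endloop
endfacet
facet normal 0.359 -0.872 0.332
outer loop
vertex -3.357 3.047 3.277
vertex -3.673 2.625 2.51
vertex -2.07 3.319 2.598
endloop
endfacet
facet normal -0.869 -0.183 0.459
outer loop
vertex -3.357 3.047 3.277
vertex -3.734 3.963 2.928
vertex -3.673 2.625 2.51
endloop
endfacet
facet normal -0.360 0.872 -0.332
outer loop
vertex -4.05 3.541 2.162
vertex -3.734 3.963 2.928
vertex -2.763 3.813 1.483
endloop
endfacet
facet normal 0.869 0.183 -0.459
outer loop
vertex -2.447 4.235 2.25
vertex -2.07 3.319 2.598
vertex -2.763 3.813 1.483
endloop
endfacet
facet normal -0.359 0.872 -0.332
outer loop
vertex -2.763 3.813 1.483
vertex -3.734 3.963 2.928
vertex -2.447 4.235 2.25
endloop
endfacet
facet normal 0.339 0.453 0.824
outer loop
vertex -2.447 4.235 2.25
vertex -3.357 3.047 3.277
vertex -2.07 3.319 2.598
endloop
endfacet
facet normal 0.339 0.453 0.824
outer loop
vertex -3.734 3.963 2.928
vertex -3.357 3.047 3.277
vertex -2.447 4.235 2.25
endloop
endfacet
facet normal -0.131 0.897 0.423
outer loop
vertex 3.58 -0.186 3.528
vertex 2.991 -0.721 4.48
vertex 4.221 -0.562 4.523
endloop
endfacet
facet normal 0.467 0.884 0.033
outer loop
vertex 3.58 -0.186 3.528
vertex 4.221 -0.562 4.523
vertex 4.672 -0.757 3.384
endloop
endfacet
facet normal 0.290 0.715 -0.636
outer loop
vertex 3.58 -0.186 3.528
vertex 4.672 -0.757 3.384
vertex 3.722 -1.037 2.637
endloop
endfacet
facet normal -0.418 0.623 -0.661
outer loop
vertex 3.58 -0.186 3.528
vertex 3.722 -1.037 2.637
vertex 2.683 -1.015 3.314
endloop
endfacet
facet normal -0.678 0.735 -0.006
outer loop
vertex 3.58 -0.186 3.528
vertex 2.683 -1.015 3.314
vertex 2.991 -0.721 4.48
endloop
endfacet
facet normal 0.885 0.365 0.288
outer loop
vertex 4.672 -0.757 3.384
vertex 4.221 -0.562 4.523
vertex 4.757 -1.645 4.246
endloop
endfacet
facet normal -0.082 0.385 0.919
outer loop
vertex 4.221 -0.562 4.523
vertex 2.991 -0.721 4.48
vertex 3.718 -1.623 4.923
endloop
endfacet
facet normal -0.967 0.125 0.224
outer loop
vertex 2.991 -0.721 4.48
vertex 2.683 -1.015 3.314
vertex 2.768 -1.903 4.176
endloop
endfacet
facet normal -0.546 -0.056 -0.836
outer loop
vertex 2.683 -1.015 3.314
vertex 3.722 -1.037 2.637
vertex 3.219 -2.098 3.037
endloop
endfacet
facet normal 0.599 0.092 -0.796
outer loop
vertex 3.722 -1.037 2.637
vertex 4.672 -0.757 3.384
vertex 4.449 -1.939 3.08
endloop
endfacet
facet normal 0.418 -0.623 0.661
outer loop
vertex 3.86 -2.474 4.032
vertex 4.757 -1.645 4.246
vertex 3.718 -1.623 4.923
endloop
endfacet
facet normal -0.290 -0.715 0.636
outer loop
vertex 3.86 -2.474 4.032
vertex 3.718 -1.623 4.923
vertex 2.768 -1.903 4.176
endloop
endfacet
facet normal -0.467 -0.884 -0.033
outer loop
vertex 3.86 -2.474 4.032
vertex 2.768 -1.903 4.176
vertex 3.219 -2.098 3.037
endloop
endfacet
facet normal 0.131 -0.897 -0.423
outer loop
vertex 3.86 -2.474 4.032
vertex 3.219 -2.098 3.037
vertex 4.449 -1.939 3.08
endloop
endfacet
facet normal 0.678 -0.735 0.006
outer loop
vertex 3.86 -2.474 4.032
vertex 4.449 -1.939 3.08
vertex 4.757 -1.645 4.246
endloop
endfacet
facet normal 0.546 0.056 0.836
outer loop
vertex 3.718 -1.623 4.923
vertex 4.757 -1.645 4.246
vertex 4.221 -0.562 4.523
endloop
endfacet
facet normal -0.599 -0.092 0.796
outer loop
vertex 2.768 -1.903 4.176
vertex 3.718 -1.623 4.923
vertex 2.991 -0.721 4.48
endloop
endfacet
facet normal -0.885 -0.365 -0.288
outer loop
vertex 3.219 -2.098 3.037
vertex 2.768 -1.903 4.176
vertex 2.683 -1.015 3.314
endloop
endfacet
facet normal 0.082 -0.385 -0.919
outer loop
vertex 4.449 -1.939 3.08
vertex 3.219 -2.098 3.037
vertex 3.722 -1.037 2.637
endloop
endfacet
facet normal 0.967 -0.125 -0.224
outer loop
vertex 4.757 -1.645 4.246
vertex 4.449 -1.939 3.08
vertex 4.672 -0.757 3.384
endloop
endfacet

endsolid


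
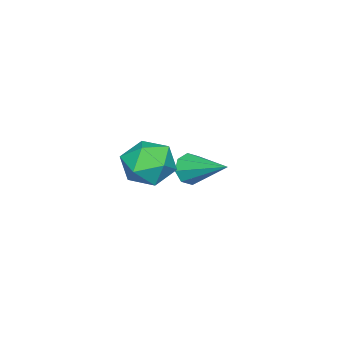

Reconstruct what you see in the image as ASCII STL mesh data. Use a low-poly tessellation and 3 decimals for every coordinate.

solid 
facet normal -0.842 -0.026 0.539
outer loop
vertex -0.117 1.472 -1.854
vertex 0.331 0.984 -1.178
vertex 0.32 1.93 -1.15
endloop
endfacet
facet normal -0.814 0.565 0.138
outer loop
vertex -0.117 1.472 -1.854
vertex 0.32 1.93 -1.15
vertex 0.391 2.249 -2.038
endloop
endfacet
facet normal -0.755 0.365 -0.544
outer loop
vertex -0.117 1.472 -1.854
vertex 0.391 2.249 -2.038
vertex 0.445 1.501 -2.615
endloop
endfacet
facet normal -0.748 -0.349 -0.565
outer loop
vertex -0.117 1.472 -1.854
vertex 0.445 1.501 -2.615
vertex 0.408 0.719 -2.084
endloop
endfacet
facet normal -0.801 -0.590 0.105
outer loop
vertex -0.117 1.472 -1.854
vertex 0.408 0.719 -2.084
vertex 0.331 0.984 -1.178
endloop
endfacet
facet normal -0.222 0.923 0.314
outer loop
vertex 0.391 2.249 -2.038
vertex 0.32 1.93 -1.15
vertex 1.152 2.241 -1.476
endloop
endfacet
facet normal -0.267 -0.032 0.963
outer loop
vertex 0.32 1.93 -1.15
vertex 0.331 0.984 -1.178
vertex 1.115 1.459 -0.945
endloop
endfacet
facet normal -0.201 -0.945 0.259
outer loop
vertex 0.331 0.984 -1.178
vertex 0.408 0.719 -2.084
vertex 1.169 0.711 -1.522
endloop
endfacet
facet normal -0.116 -0.554 -0.824
outer loop
vertex 0.408 0.719 -2.084
vertex 0.445 1.501 -2.615
vertex 1.24 1.03 -2.41
endloop
endfacet
facet normal -0.129 0.600 -0.790
outer loop
vertex 0.445 1.501 -2.615
vertex 0.391 2.249 -2.038
vertex 1.229 1.976 -2.382
endloop
endfacet
facet normal 0.748 0.349 0.565
outer loop
vertex 1.677 1.488 -1.706
vertex 1.152 2.241 -1.476
vertex 1.115 1.459 -0.945
endloop
endfacet
facet normal 0.755 -0.365 0.544
outer loop
vertex 1.677 1.488 -1.706
vertex 1.115 1.459 -0.945
vertex 1.169 0.711 -1.522
endloop
endfacet
facet normal 0.814 -0.565 -0.138
outer loop
vertex 1.677 1.488 -1.706
vertex 1.169 0.711 -1.522
vertex 1.24 1.03 -2.41
endloop
endfacet
facet normal 0.842 0.026 -0.539
outer loop
vertex 1.677 1.488 -1.706
vertex 1.24 1.03 -2.41
vertex 1.229 1.976 -2.382
endloop
endfacet
facet normal 0.801 0.590 -0.105
outer loop
vertex 1.677 1.488 -1.706
vertex 1.229 1.976 -2.382
vertex 1.152 2.241 -1.476
endloop
endfacet
facet normal 0.116 0.554 0.824
outer loop
vertex 1.115 1.459 -0.945
vertex 1.152 2.241 -1.476
vertex 0.32 1.93 -1.15
endloop
endfacet
facet normal 0.129 -0.600 0.790
outer loop
vertex 1.169 0.711 -1.522
vertex 1.115 1.459 -0.945
vertex 0.331 0.984 -1.178
endloop
endfacet
facet normal 0.222 -0.923 -0.314
outer loop
vertex 1.24 1.03 -2.41
vertex 1.169 0.711 -1.522
vertex 0.408 0.719 -2.084
endloop
endfacet
facet normal 0.267 0.032 -0.963
outer loop
vertex 1.229 1.976 -2.382
vertex 1.24 1.03 -2.41
vertex 0.445 1.501 -2.615
endloop
endfacet
facet normal 0.201 0.945 -0.259
outer loop
vertex 1.152 2.241 -1.476
vertex 1.229 1.976 -2.382
vertex 0.391 2.249 -2.038
endloop
endfacet
facet normal -0.219 -0.879 -0.424
outer loop
vertex -2.674 0.505 -3.647
vertex -2.937 0.815 -4.154
vertex -2.342 0.596 -4.007
endloop
endfacet
facet normal 0.745 -0.141 0.652
outer loop
vertex -2.674 0.505 -3.647
vertex -2.342 0.596 -4.007
vertex -2.543 2.405 -3.386
endloop
endfacet
facet normal -0.218 -0.878 -0.425
outer loop
vertex -2.342 0.596 -4.007
vertex -2.937 0.815 -4.154
vertex -2.359 0.816 -4.453
endloop
endfacet
facet normal 0.994 0.106 0.014
outer loop
vertex -2.342 0.596 -4.007
vertex -2.359 0.816 -4.453
vertex -2.543 2.405 -3.386
endloop
endfacet
facet normal -0.218 -0.879 -0.424
outer loop
vertex -2.359 0.816 -4.453
vertex -2.937 0.815 -4.154
vertex -2.715 1.035 -4.724
endloop
endfacet
facet normal 0.699 0.452 -0.553
outer loop
vertex -2.359 0.816 -4.453
vertex -2.715 1.035 -4.724
vertex -2.543 2.405 -3.386
endloop
endfacet
facet normal -0.218 -0.879 -0.424
outer loop
vertex -2.715 1.035 -4.724
vertex -2.937 0.815 -4.154
vertex -3.2 1.125 -4.661
endloop
endfacet
facet normal 0.036 0.696 -0.717
outer loop
vertex -2.715 1.035 -4.724
vertex -3.2 1.125 -4.661
vertex -2.543 2.405 -3.386
endloop
endfacet
facet normal -0.217 -0.879 -0.425
outer loop
vertex -3.2 1.125 -4.661
vertex -2.937 0.815 -4.154
vertex -3.531 1.033 -4.302
endloop
endfacet
facet normal -0.609 0.694 -0.383
outer loop
vertex -3.2 1.125 -4.661
vertex -3.531 1.033 -4.302
vertex -2.543 2.405 -3.386
endloop
endfacet
facet normal -0.217 -0.879 -0.424
outer loop
vertex -3.531 1.033 -4.302
vertex -2.937 0.815 -4.154
vertex -3.514 0.813 -3.855
endloop
endfacet
facet normal -0.857 0.448 0.253
outer loop
vertex -3.531 1.033 -4.302
vertex -3.514 0.813 -3.855
vertex -2.543 2.405 -3.386
endloop
endfacet
facet normal -0.217 -0.879 -0.425
outer loop
vertex -3.514 0.813 -3.855
vertex -2.937 0.815 -4.154
vertex -3.159 0.594 -3.584
endloop
endfacet
facet normal -0.563 0.102 0.820
outer loop
vertex -3.514 0.813 -3.855
vertex -3.159 0.594 -3.584
vertex -2.543 2.405 -3.386
endloop
endfacet
facet normal -0.216 -0.879 -0.425
outer loop
vertex -3.159 0.594 -3.584
vertex -2.937 0.815 -4.154
vertex -2.674 0.505 -3.647
endloop
endfacet
facet normal 0.102 -0.142 0.985
outer loop
vertex -3.159 0.594 -3.584
vertex -2.674 0.505 -3.647
vertex -2.543 2.405 -3.386
endloop
endfacet

endsolid


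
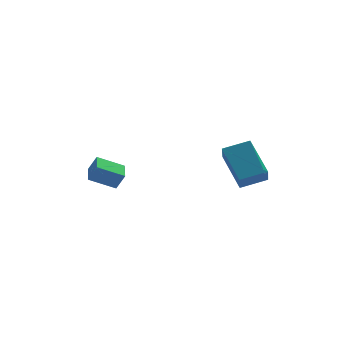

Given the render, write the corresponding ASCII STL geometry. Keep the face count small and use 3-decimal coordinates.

solid 
facet normal -0.965 -0.044 -0.260
outer loop
vertex 1.342 0.594 1.679
vertex 1.523 1.228 0.9
vertex 1.721 -0.924 0.532
endloop
endfacet
facet normal -0.177 -0.621 0.763
outer loop
vertex 2.937 -0.868 0.86
vertex 1.342 0.594 1.679
vertex 1.721 -0.924 0.532
endloop
endfacet
facet normal -0.965 -0.044 -0.260
outer loop
vertex 1.721 -0.924 0.532
vertex 1.523 1.228 0.9
vertex 1.902 -0.29 -0.247
endloop
endfacet
facet normal 0.196 -0.782 -0.591
outer loop
vertex 1.902 -0.29 -0.247
vertex 2.937 -0.868 0.86
vertex 1.721 -0.924 0.532
endloop
endfacet
facet normal -0.196 0.782 0.591
outer loop
vertex 1.342 0.594 1.679
vertex 2.739 1.284 1.228
vertex 1.523 1.228 0.9
endloop
endfacet
facet normal -0.177 -0.621 0.763
outer loop
vertex 2.558 0.65 2.007
vertex 1.342 0.594 1.679
vertex 2.937 -0.868 0.86
endloop
endfacet
facet normal -0.196 0.782 0.591
outer loop
vertex 2.558 0.65 2.007
vertex 2.739 1.284 1.228
vertex 1.342 0.594 1.679
endloop
endfacet
facet normal 0.177 0.621 -0.763
outer loop
vertex 1.523 1.228 0.9
vertex 2.739 1.284 1.228
vertex 1.902 -0.29 -0.247
endloop
endfacet
facet normal 0.196 -0.782 -0.591
outer loop
vertex 3.118 -0.234 0.081
vertex 2.937 -0.868 0.86
vertex 1.902 -0.29 -0.247
endloop
endfacet
facet normal 0.177 0.621 -0.763
outer loop
vertex 1.902 -0.29 -0.247
vertex 2.739 1.284 1.228
vertex 3.118 -0.234 0.081
endloop
endfacet
facet normal 0.965 0.044 0.260
outer loop
vertex 3.118 -0.234 0.081
vertex 2.558 0.65 2.007
vertex 2.937 -0.868 0.86
endloop
endfacet
facet normal 0.965 0.044 0.260
outer loop
vertex 2.739 1.284 1.228
vertex 2.558 0.65 2.007
vertex 3.118 -0.234 0.081
endloop
endfacet
facet normal -0.891 0.102 0.442
outer loop
vertex -3.547 2.826 0.022
vertex -3.373 3.866 0.133
vertex -3.911 2.969 -0.744
endloop
endfacet
facet normal -0.164 -0.981 -0.105
outer loop
vertex -2.727 2.834 -1.333
vertex -3.547 2.826 0.022
vertex -3.911 2.969 -0.744
endloop
endfacet
facet normal -0.891 0.101 0.443
outer loop
vertex -3.911 2.969 -0.744
vertex -3.373 3.866 0.133
vertex -3.738 4.008 -0.633
endloop
endfacet
facet normal -0.424 0.166 -0.890
outer loop
vertex -3.738 4.008 -0.633
vertex -2.727 2.834 -1.333
vertex -3.911 2.969 -0.744
endloop
endfacet
facet normal 0.424 -0.166 0.890
outer loop
vertex -3.547 2.826 0.022
vertex -2.189 3.731 -0.456
vertex -3.373 3.866 0.133
endloop
endfacet
facet normal -0.163 -0.981 -0.104
outer loop
vertex -2.362 2.692 -0.567
vertex -3.547 2.826 0.022
vertex -2.727 2.834 -1.333
endloop
endfacet
facet normal 0.424 -0.166 0.890
outer loop
vertex -2.362 2.692 -0.567
vertex -2.189 3.731 -0.456
vertex -3.547 2.826 0.022
endloop
endfacet
facet normal 0.164 0.981 0.104
outer loop
vertex -3.373 3.866 0.133
vertex -2.189 3.731 -0.456
vertex -3.738 4.008 -0.633
endloop
endfacet
facet normal -0.424 0.166 -0.890
outer loop
vertex -2.553 3.874 -1.222
vertex -2.727 2.834 -1.333
vertex -3.738 4.008 -0.633
endloop
endfacet
facet normal 0.163 0.981 0.105
outer loop
vertex -3.738 4.008 -0.633
vertex -2.189 3.731 -0.456
vertex -2.553 3.874 -1.222
endloop
endfacet
facet normal 0.891 -0.102 -0.443
outer loop
vertex -2.553 3.874 -1.222
vertex -2.362 2.692 -0.567
vertex -2.727 2.834 -1.333
endloop
endfacet
facet normal 0.891 -0.101 -0.442
outer loop
vertex -2.189 3.731 -0.456
vertex -2.362 2.692 -0.567
vertex -2.553 3.874 -1.222
endloop
endfacet

endsolid


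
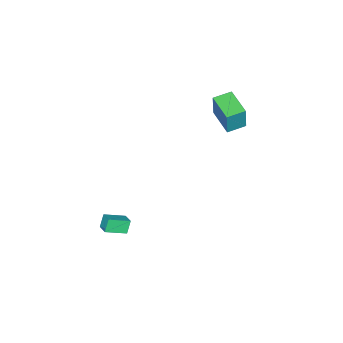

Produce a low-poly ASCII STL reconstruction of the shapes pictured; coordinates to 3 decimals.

solid 
facet normal -0.499 -0.083 0.863
outer loop
vertex 3.723 0.811 -2.055
vertex 4.104 1.479 -1.77
vertex 2.736 1.588 -2.551
endloop
endfacet
facet normal -0.466 -0.814 -0.348
outer loop
vertex 3.176 1.661 -3.31
vertex 3.723 0.811 -2.055
vertex 2.736 1.588 -2.551
endloop
endfacet
facet normal -0.499 -0.083 0.863
outer loop
vertex 2.736 1.588 -2.551
vertex 4.104 1.479 -1.77
vertex 3.118 2.255 -2.266
endloop
endfacet
facet normal -0.730 0.576 -0.368
outer loop
vertex 3.118 2.255 -2.266
vertex 3.176 1.661 -3.31
vertex 2.736 1.588 -2.551
endloop
endfacet
facet normal 0.731 -0.574 0.369
outer loop
vertex 3.723 0.811 -2.055
vertex 4.544 1.552 -2.529
vertex 4.104 1.479 -1.77
endloop
endfacet
facet normal -0.465 -0.814 -0.348
outer loop
vertex 4.162 0.885 -2.814
vertex 3.723 0.811 -2.055
vertex 3.176 1.661 -3.31
endloop
endfacet
facet normal 0.731 -0.575 0.367
outer loop
vertex 4.162 0.885 -2.814
vertex 4.544 1.552 -2.529
vertex 3.723 0.811 -2.055
endloop
endfacet
facet normal 0.465 0.814 0.348
outer loop
vertex 4.104 1.479 -1.77
vertex 4.544 1.552 -2.529
vertex 3.118 2.255 -2.266
endloop
endfacet
facet normal -0.732 0.574 -0.367
outer loop
vertex 3.557 2.329 -3.025
vertex 3.176 1.661 -3.31
vertex 3.118 2.255 -2.266
endloop
endfacet
facet normal 0.465 0.814 0.348
outer loop
vertex 3.118 2.255 -2.266
vertex 4.544 1.552 -2.529
vertex 3.557 2.329 -3.025
endloop
endfacet
facet normal 0.499 0.083 -0.862
outer loop
vertex 3.557 2.329 -3.025
vertex 4.162 0.885 -2.814
vertex 3.176 1.661 -3.31
endloop
endfacet
facet normal 0.499 0.083 -0.863
outer loop
vertex 4.544 1.552 -2.529
vertex 4.162 0.885 -2.814
vertex 3.557 2.329 -3.025
endloop
endfacet
facet normal -0.871 0.480 0.104
outer loop
vertex -4.577 3.545 4.421
vertex -3.745 5.109 4.165
vertex -4.843 3.418 2.777
endloop
endfacet
facet normal -0.465 -0.874 0.143
outer loop
vertex -3.815 2.851 2.655
vertex -4.577 3.545 4.421
vertex -4.843 3.418 2.777
endloop
endfacet
facet normal -0.871 0.480 0.104
outer loop
vertex -4.843 3.418 2.777
vertex -3.745 5.109 4.165
vertex -4.011 4.982 2.522
endloop
endfacet
facet normal -0.159 -0.076 -0.984
outer loop
vertex -4.011 4.982 2.522
vertex -3.815 2.851 2.655
vertex -4.843 3.418 2.777
endloop
endfacet
facet normal 0.159 0.077 0.984
outer loop
vertex -4.577 3.545 4.421
vertex -2.717 4.542 4.043
vertex -3.745 5.109 4.165
endloop
endfacet
facet normal -0.465 -0.874 0.143
outer loop
vertex -3.549 2.978 4.298
vertex -4.577 3.545 4.421
vertex -3.815 2.851 2.655
endloop
endfacet
facet normal 0.159 0.076 0.984
outer loop
vertex -3.549 2.978 4.298
vertex -2.717 4.542 4.043
vertex -4.577 3.545 4.421
endloop
endfacet
facet normal 0.465 0.874 -0.143
outer loop
vertex -3.745 5.109 4.165
vertex -2.717 4.542 4.043
vertex -4.011 4.982 2.522
endloop
endfacet
facet normal -0.160 -0.076 -0.984
outer loop
vertex -2.983 4.415 2.399
vertex -3.815 2.851 2.655
vertex -4.011 4.982 2.522
endloop
endfacet
facet normal 0.465 0.874 -0.143
outer loop
vertex -4.011 4.982 2.522
vertex -2.717 4.542 4.043
vertex -2.983 4.415 2.399
endloop
endfacet
facet normal 0.871 -0.480 -0.104
outer loop
vertex -2.983 4.415 2.399
vertex -3.549 2.978 4.298
vertex -3.815 2.851 2.655
endloop
endfacet
facet normal 0.871 -0.480 -0.104
outer loop
vertex -2.717 4.542 4.043
vertex -3.549 2.978 4.298
vertex -2.983 4.415 2.399
endloop
endfacet

endsolid


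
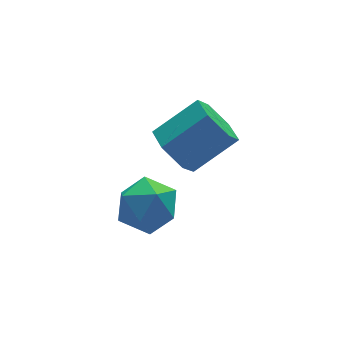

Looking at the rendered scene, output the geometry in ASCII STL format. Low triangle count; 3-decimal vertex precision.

solid 
facet normal -0.820 0.048 -0.570
outer loop
vertex -1.45 3.406 1.032
vertex -1.974 3.093 1.76
vertex -1.836 4.025 1.64
endloop
endfacet
facet normal 0.402 0.757 -0.515
outer loop
vertex -1.45 3.406 1.032
vertex -1.836 4.025 1.64
vertex 0.018 3.32 2.052
endloop
endfacet
facet normal 0.402 0.757 -0.515
outer loop
vertex 0.018 3.32 2.052
vertex -1.836 4.025 1.64
vertex -0.368 3.939 2.66
endloop
endfacet
facet normal 0.820 -0.048 0.570
outer loop
vertex 0.018 3.32 2.052
vertex -0.368 3.939 2.66
vertex -0.506 3.007 2.78
endloop
endfacet
facet normal -0.820 0.048 -0.570
outer loop
vertex -1.836 4.025 1.64
vertex -1.974 3.093 1.76
vertex -2.36 3.713 2.368
endloop
endfacet
facet normal -0.150 0.943 0.296
outer loop
vertex -1.836 4.025 1.64
vertex -2.36 3.713 2.368
vertex -0.368 3.939 2.66
endloop
endfacet
facet normal -0.151 0.943 0.297
outer loop
vertex -0.368 3.939 2.66
vertex -2.36 3.713 2.368
vertex -0.892 3.626 3.388
endloop
endfacet
facet normal 0.820 -0.048 0.570
outer loop
vertex -0.368 3.939 2.66
vertex -0.892 3.626 3.388
vertex -0.506 3.007 2.78
endloop
endfacet
facet normal -0.820 0.048 -0.570
outer loop
vertex -2.36 3.713 2.368
vertex -1.974 3.093 1.76
vertex -2.498 2.78 2.488
endloop
endfacet
facet normal -0.553 0.186 0.812
outer loop
vertex -2.36 3.713 2.368
vertex -2.498 2.78 2.488
vertex -0.892 3.626 3.388
endloop
endfacet
facet normal -0.553 0.186 0.812
outer loop
vertex -0.892 3.626 3.388
vertex -2.498 2.78 2.488
vertex -1.03 2.694 3.508
endloop
endfacet
facet normal 0.820 -0.048 0.570
outer loop
vertex -0.892 3.626 3.388
vertex -1.03 2.694 3.508
vertex -0.506 3.007 2.78
endloop
endfacet
facet normal -0.820 0.048 -0.570
outer loop
vertex -2.498 2.78 2.488
vertex -1.974 3.093 1.76
vertex -2.112 2.161 1.88
endloop
endfacet
facet normal -0.402 -0.757 0.515
outer loop
vertex -2.498 2.78 2.488
vertex -2.112 2.161 1.88
vertex -1.03 2.694 3.508
endloop
endfacet
facet normal -0.402 -0.757 0.515
outer loop
vertex -1.03 2.694 3.508
vertex -2.112 2.161 1.88
vertex -0.644 2.075 2.9
endloop
endfacet
facet normal 0.820 -0.048 0.570
outer loop
vertex -1.03 2.694 3.508
vertex -0.644 2.075 2.9
vertex -0.506 3.007 2.78
endloop
endfacet
facet normal -0.820 0.048 -0.570
outer loop
vertex -2.112 2.161 1.88
vertex -1.974 3.093 1.76
vertex -1.588 2.474 1.152
endloop
endfacet
facet normal 0.151 -0.943 -0.297
outer loop
vertex -2.112 2.161 1.88
vertex -1.588 2.474 1.152
vertex -0.644 2.075 2.9
endloop
endfacet
facet normal 0.150 -0.943 -0.296
outer loop
vertex -0.644 2.075 2.9
vertex -1.588 2.474 1.152
vertex -0.12 2.387 2.172
endloop
endfacet
facet normal 0.820 -0.048 0.570
outer loop
vertex -0.644 2.075 2.9
vertex -0.12 2.387 2.172
vertex -0.506 3.007 2.78
endloop
endfacet
facet normal -0.820 0.048 -0.570
outer loop
vertex -1.588 2.474 1.152
vertex -1.974 3.093 1.76
vertex -1.45 3.406 1.032
endloop
endfacet
facet normal 0.553 -0.186 -0.812
outer loop
vertex -1.588 2.474 1.152
vertex -1.45 3.406 1.032
vertex -0.12 2.387 2.172
endloop
endfacet
facet normal 0.553 -0.186 -0.812
outer loop
vertex -0.12 2.387 2.172
vertex -1.45 3.406 1.032
vertex 0.018 3.32 2.052
endloop
endfacet
facet normal 0.820 -0.048 0.570
outer loop
vertex -0.12 2.387 2.172
vertex 0.018 3.32 2.052
vertex -0.506 3.007 2.78
endloop
endfacet
facet normal -0.401 0.706 0.584
outer loop
vertex -3.278 4.047 -0.646
vertex -3.584 3.287 0.062
vertex -2.613 3.758 0.159
endloop
endfacet
facet normal 0.154 0.964 0.219
outer loop
vertex -3.278 4.047 -0.646
vertex -2.613 3.758 0.159
vertex -2.219 3.921 -0.837
endloop
endfacet
facet normal 0.019 0.879 -0.477
outer loop
vertex -3.278 4.047 -0.646
vertex -2.219 3.921 -0.837
vertex -2.946 3.55 -1.549
endloop
endfacet
facet normal -0.621 0.568 -0.541
outer loop
vertex -3.278 4.047 -0.646
vertex -2.946 3.55 -1.549
vertex -3.789 3.158 -0.993
endloop
endfacet
facet normal -0.880 0.461 0.115
outer loop
vertex -3.278 4.047 -0.646
vertex -3.789 3.158 -0.993
vertex -3.584 3.287 0.062
endloop
endfacet
facet normal 0.728 0.570 0.381
outer loop
vertex -2.219 3.921 -0.837
vertex -2.613 3.758 0.159
vertex -1.871 3.082 -0.247
endloop
endfacet
facet normal -0.171 0.153 0.973
outer loop
vertex -2.613 3.758 0.159
vertex -3.584 3.287 0.062
vertex -2.714 2.69 0.309
endloop
endfacet
facet normal -0.946 -0.242 0.214
outer loop
vertex -3.584 3.287 0.062
vertex -3.789 3.158 -0.993
vertex -3.441 2.319 -0.403
endloop
endfacet
facet normal -0.527 -0.069 -0.847
outer loop
vertex -3.789 3.158 -0.993
vertex -2.946 3.55 -1.549
vertex -3.047 2.482 -1.399
endloop
endfacet
facet normal 0.508 0.433 -0.745
outer loop
vertex -2.946 3.55 -1.549
vertex -2.219 3.921 -0.837
vertex -2.076 2.953 -1.302
endloop
endfacet
facet normal 0.621 -0.568 0.541
outer loop
vertex -2.382 2.193 -0.594
vertex -1.871 3.082 -0.247
vertex -2.714 2.69 0.309
endloop
endfacet
facet normal -0.019 -0.879 0.477
outer loop
vertex -2.382 2.193 -0.594
vertex -2.714 2.69 0.309
vertex -3.441 2.319 -0.403
endloop
endfacet
facet normal -0.154 -0.964 -0.219
outer loop
vertex -2.382 2.193 -0.594
vertex -3.441 2.319 -0.403
vertex -3.047 2.482 -1.399
endloop
endfacet
facet normal 0.401 -0.706 -0.584
outer loop
vertex -2.382 2.193 -0.594
vertex -3.047 2.482 -1.399
vertex -2.076 2.953 -1.302
endloop
endfacet
facet normal 0.880 -0.461 -0.115
outer loop
vertex -2.382 2.193 -0.594
vertex -2.076 2.953 -1.302
vertex -1.871 3.082 -0.247
endloop
endfacet
facet normal 0.527 0.069 0.847
outer loop
vertex -2.714 2.69 0.309
vertex -1.871 3.082 -0.247
vertex -2.613 3.758 0.159
endloop
endfacet
facet normal -0.508 -0.433 0.745
outer loop
vertex -3.441 2.319 -0.403
vertex -2.714 2.69 0.309
vertex -3.584 3.287 0.062
endloop
endfacet
facet normal -0.728 -0.570 -0.381
outer loop
vertex -3.047 2.482 -1.399
vertex -3.441 2.319 -0.403
vertex -3.789 3.158 -0.993
endloop
endfacet
facet normal 0.171 -0.153 -0.973
outer loop
vertex -2.076 2.953 -1.302
vertex -3.047 2.482 -1.399
vertex -2.946 3.55 -1.549
endloop
endfacet
facet normal 0.946 0.242 -0.214
outer loop
vertex -1.871 3.082 -0.247
vertex -2.076 2.953 -1.302
vertex -2.219 3.921 -0.837
endloop
endfacet

endsolid


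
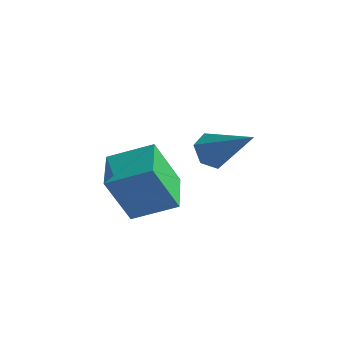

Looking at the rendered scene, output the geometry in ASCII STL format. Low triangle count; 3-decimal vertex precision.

solid 
facet normal -0.776 -0.482 -0.407
outer loop
vertex -3.823 -1.605 -2.37
vertex -4.55 -0.52 -2.27
vertex -3.307 -1.114 -3.936
endloop
endfacet
facet normal 0.555 -0.828 -0.077
outer loop
vertex -2.19 -0.42 -3.35
vertex -3.823 -1.605 -2.37
vertex -3.307 -1.114 -3.936
endloop
endfacet
facet normal -0.776 -0.482 -0.407
outer loop
vertex -3.307 -1.114 -3.936
vertex -4.55 -0.52 -2.27
vertex -4.034 -0.029 -3.836
endloop
endfacet
facet normal 0.300 0.285 -0.910
outer loop
vertex -4.034 -0.029 -3.836
vertex -2.19 -0.42 -3.35
vertex -3.307 -1.114 -3.936
endloop
endfacet
facet normal -0.300 -0.285 0.910
outer loop
vertex -3.823 -1.605 -2.37
vertex -3.433 0.174 -1.684
vertex -4.55 -0.52 -2.27
endloop
endfacet
facet normal 0.555 -0.828 -0.077
outer loop
vertex -2.706 -0.911 -1.784
vertex -3.823 -1.605 -2.37
vertex -2.19 -0.42 -3.35
endloop
endfacet
facet normal -0.300 -0.285 0.910
outer loop
vertex -2.706 -0.911 -1.784
vertex -3.433 0.174 -1.684
vertex -3.823 -1.605 -2.37
endloop
endfacet
facet normal -0.555 0.828 0.077
outer loop
vertex -4.55 -0.52 -2.27
vertex -3.433 0.174 -1.684
vertex -4.034 -0.029 -3.836
endloop
endfacet
facet normal 0.300 0.285 -0.910
outer loop
vertex -2.917 0.665 -3.25
vertex -2.19 -0.42 -3.35
vertex -4.034 -0.029 -3.836
endloop
endfacet
facet normal -0.555 0.828 0.077
outer loop
vertex -4.034 -0.029 -3.836
vertex -3.433 0.174 -1.684
vertex -2.917 0.665 -3.25
endloop
endfacet
facet normal 0.776 0.482 0.407
outer loop
vertex -2.917 0.665 -3.25
vertex -2.706 -0.911 -1.784
vertex -2.19 -0.42 -3.35
endloop
endfacet
facet normal 0.776 0.482 0.407
outer loop
vertex -3.433 0.174 -1.684
vertex -2.706 -0.911 -1.784
vertex -2.917 0.665 -3.25
endloop
endfacet
facet normal -0.761 0.019 -0.648
outer loop
vertex -2.659 2.157 -3.62
vertex -3.045 2.377 -3.16
vertex -2.721 2.787 -3.529
endloop
endfacet
facet normal 0.831 0.159 -0.534
outer loop
vertex -2.659 2.157 -3.62
vertex -2.721 2.787 -3.529
vertex -1.615 2.343 -1.94
endloop
endfacet
facet normal -0.761 0.018 -0.649
outer loop
vertex -2.721 2.787 -3.529
vertex -3.045 2.377 -3.16
vertex -3.108 3.007 -3.069
endloop
endfacet
facet normal 0.441 0.896 -0.057
outer loop
vertex -2.721 2.787 -3.529
vertex -3.108 3.007 -3.069
vertex -1.615 2.343 -1.94
endloop
endfacet
facet normal -0.761 0.018 -0.649
outer loop
vertex -3.108 3.007 -3.069
vertex -3.045 2.377 -3.16
vertex -3.432 2.597 -2.7
endloop
endfacet
facet normal -0.174 0.731 0.660
outer loop
vertex -3.108 3.007 -3.069
vertex -3.432 2.597 -2.7
vertex -1.615 2.343 -1.94
endloop
endfacet
facet normal -0.761 0.018 -0.649
outer loop
vertex -3.432 2.597 -2.7
vertex -3.045 2.377 -3.16
vertex -3.369 1.966 -2.791
endloop
endfacet
facet normal -0.400 -0.170 0.900
outer loop
vertex -3.432 2.597 -2.7
vertex -3.369 1.966 -2.791
vertex -1.615 2.343 -1.94
endloop
endfacet
facet normal -0.761 0.019 -0.648
outer loop
vertex -3.369 1.966 -2.791
vertex -3.045 2.377 -3.16
vertex -2.983 1.746 -3.251
endloop
endfacet
facet normal -0.011 -0.906 0.424
outer loop
vertex -3.369 1.966 -2.791
vertex -2.983 1.746 -3.251
vertex -1.615 2.343 -1.94
endloop
endfacet
facet normal -0.761 0.019 -0.648
outer loop
vertex -2.983 1.746 -3.251
vertex -3.045 2.377 -3.16
vertex -2.659 2.157 -3.62
endloop
endfacet
facet normal 0.605 -0.740 -0.294
outer loop
vertex -2.983 1.746 -3.251
vertex -2.659 2.157 -3.62
vertex -1.615 2.343 -1.94
endloop
endfacet

endsolid


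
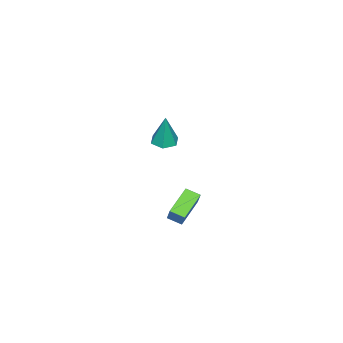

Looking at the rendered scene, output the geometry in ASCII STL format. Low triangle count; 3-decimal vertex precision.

solid 
facet normal -0.158 -0.124 -0.980
outer loop
vertex 2.141 -3.063 2.566
vertex 1.414 -3.359 2.721
vertex 1.51 -2.573 2.606
endloop
endfacet
facet normal 0.613 0.780 0.124
outer loop
vertex 2.141 -3.063 2.566
vertex 1.51 -2.573 2.606
vertex 1.746 -3.101 4.759
endloop
endfacet
facet normal -0.160 -0.124 -0.979
outer loop
vertex 1.51 -2.573 2.606
vertex 1.414 -3.359 2.721
vertex 0.783 -2.87 2.762
endloop
endfacet
facet normal -0.317 0.912 0.259
outer loop
vertex 1.51 -2.573 2.606
vertex 0.783 -2.87 2.762
vertex 1.746 -3.101 4.759
endloop
endfacet
facet normal -0.160 -0.124 -0.979
outer loop
vertex 0.783 -2.87 2.762
vertex 1.414 -3.359 2.721
vertex 0.688 -3.655 2.877
endloop
endfacet
facet normal -0.879 0.171 0.444
outer loop
vertex 0.783 -2.87 2.762
vertex 0.688 -3.655 2.877
vertex 1.746 -3.101 4.759
endloop
endfacet
facet normal -0.159 -0.125 -0.979
outer loop
vertex 0.688 -3.655 2.877
vertex 1.414 -3.359 2.721
vertex 1.319 -4.145 2.837
endloop
endfacet
facet normal -0.513 -0.701 0.495
outer loop
vertex 0.688 -3.655 2.877
vertex 1.319 -4.145 2.837
vertex 1.746 -3.101 4.759
endloop
endfacet
facet normal -0.159 -0.125 -0.979
outer loop
vertex 1.319 -4.145 2.837
vertex 1.414 -3.359 2.721
vertex 2.046 -3.849 2.681
endloop
endfacet
facet normal 0.417 -0.834 0.361
outer loop
vertex 1.319 -4.145 2.837
vertex 2.046 -3.849 2.681
vertex 1.746 -3.101 4.759
endloop
endfacet
facet normal -0.158 -0.124 -0.980
outer loop
vertex 2.046 -3.849 2.681
vertex 1.414 -3.359 2.721
vertex 2.141 -3.063 2.566
endloop
endfacet
facet normal 0.980 -0.093 0.175
outer loop
vertex 2.046 -3.849 2.681
vertex 2.141 -3.063 2.566
vertex 1.746 -3.101 4.759
endloop
endfacet
facet normal -0.444 -0.380 -0.811
outer loop
vertex 0.532 -3.711 -4.215
vertex -1.191 -3.64 -3.306
vertex 0.392 -2.833 -4.55
endloop
endfacet
facet normal 0.884 -0.037 -0.466
outer loop
vertex 0.991 -2.32 -3.454
vertex 0.532 -3.711 -4.215
vertex 0.392 -2.833 -4.55
endloop
endfacet
facet normal -0.444 -0.380 -0.811
outer loop
vertex 0.392 -2.833 -4.55
vertex -1.191 -3.64 -3.306
vertex -1.331 -2.762 -3.641
endloop
endfacet
facet normal -0.148 0.924 -0.352
outer loop
vertex -1.331 -2.762 -3.641
vertex 0.991 -2.32 -3.454
vertex 0.392 -2.833 -4.55
endloop
endfacet
facet normal 0.148 -0.924 0.352
outer loop
vertex 0.532 -3.711 -4.215
vertex -0.592 -3.127 -2.21
vertex -1.191 -3.64 -3.306
endloop
endfacet
facet normal 0.884 -0.037 -0.466
outer loop
vertex 1.131 -3.198 -3.119
vertex 0.532 -3.711 -4.215
vertex 0.991 -2.32 -3.454
endloop
endfacet
facet normal 0.148 -0.924 0.352
outer loop
vertex 1.131 -3.198 -3.119
vertex -0.592 -3.127 -2.21
vertex 0.532 -3.711 -4.215
endloop
endfacet
facet normal -0.884 0.037 0.466
outer loop
vertex -1.191 -3.64 -3.306
vertex -0.592 -3.127 -2.21
vertex -1.331 -2.762 -3.641
endloop
endfacet
facet normal -0.148 0.924 -0.352
outer loop
vertex -0.732 -2.249 -2.545
vertex 0.991 -2.32 -3.454
vertex -1.331 -2.762 -3.641
endloop
endfacet
facet normal -0.884 0.037 0.466
outer loop
vertex -1.331 -2.762 -3.641
vertex -0.592 -3.127 -2.21
vertex -0.732 -2.249 -2.545
endloop
endfacet
facet normal 0.444 0.380 0.811
outer loop
vertex -0.732 -2.249 -2.545
vertex 1.131 -3.198 -3.119
vertex 0.991 -2.32 -3.454
endloop
endfacet
facet normal 0.444 0.380 0.811
outer loop
vertex -0.592 -3.127 -2.21
vertex 1.131 -3.198 -3.119
vertex -0.732 -2.249 -2.545
endloop
endfacet

endsolid


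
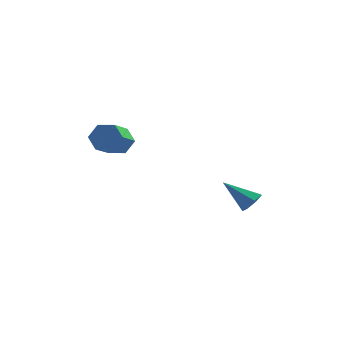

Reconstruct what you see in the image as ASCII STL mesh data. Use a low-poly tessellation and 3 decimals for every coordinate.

solid 
facet normal 0.757 0.097 -0.646
outer loop
vertex 4.355 -0.747 -1.953
vertex 4.002 -0.186 -2.283
vertex 4.48 -0.162 -1.719
endloop
endfacet
facet normal 0.346 -0.411 0.843
outer loop
vertex 4.355 -0.747 -1.953
vertex 4.48 -0.162 -1.719
vertex 2.518 -0.374 -1.017
endloop
endfacet
facet normal 0.757 0.095 -0.646
outer loop
vertex 4.48 -0.162 -1.719
vertex 4.002 -0.186 -2.283
vertex 4.246 0.405 -1.91
endloop
endfacet
facet normal 0.269 0.405 0.874
outer loop
vertex 4.48 -0.162 -1.719
vertex 4.246 0.405 -1.91
vertex 2.518 -0.374 -1.017
endloop
endfacet
facet normal 0.757 0.095 -0.646
outer loop
vertex 4.246 0.405 -1.91
vertex 4.002 -0.186 -2.283
vertex 3.828 0.526 -2.382
endloop
endfacet
facet normal -0.195 0.894 0.402
outer loop
vertex 4.246 0.405 -1.91
vertex 3.828 0.526 -2.382
vertex 2.518 -0.374 -1.017
endloop
endfacet
facet normal 0.758 0.095 -0.646
outer loop
vertex 3.828 0.526 -2.382
vertex 4.002 -0.186 -2.283
vertex 3.541 0.111 -2.78
endloop
endfacet
facet normal -0.695 0.686 -0.214
outer loop
vertex 3.828 0.526 -2.382
vertex 3.541 0.111 -2.78
vertex 2.518 -0.374 -1.017
endloop
endfacet
facet normal 0.758 0.096 -0.646
outer loop
vertex 3.541 0.111 -2.78
vertex 4.002 -0.186 -2.283
vertex 3.602 -0.528 -2.803
endloop
endfacet
facet normal -0.856 -0.063 -0.514
outer loop
vertex 3.541 0.111 -2.78
vertex 3.602 -0.528 -2.803
vertex 2.518 -0.374 -1.017
endloop
endfacet
facet normal 0.758 0.096 -0.646
outer loop
vertex 3.602 -0.528 -2.803
vertex 4.002 -0.186 -2.283
vertex 3.964 -0.91 -2.435
endloop
endfacet
facet normal -0.556 -0.786 -0.270
outer loop
vertex 3.602 -0.528 -2.803
vertex 3.964 -0.91 -2.435
vertex 2.518 -0.374 -1.017
endloop
endfacet
facet normal 0.757 0.096 -0.646
outer loop
vertex 3.964 -0.91 -2.435
vertex 4.002 -0.186 -2.283
vertex 4.355 -0.747 -1.953
endloop
endfacet
facet normal -0.020 -0.942 0.335
outer loop
vertex 3.964 -0.91 -2.435
vertex 4.355 -0.747 -1.953
vertex 2.518 -0.374 -1.017
endloop
endfacet
facet normal 0.041 0.893 -0.449
outer loop
vertex -2.536 -0.476 2.134
vertex -2.914 -0.839 1.378
vertex -3.45 -0.484 2.035
endloop
endfacet
facet normal -0.100 0.450 0.887
outer loop
vertex -2.536 -0.476 2.134
vertex -3.45 -0.484 2.035
vertex -2.608 -2.039 2.919
endloop
endfacet
facet normal -0.100 0.450 0.887
outer loop
vertex -2.608 -2.039 2.919
vertex -3.45 -0.484 2.035
vertex -3.522 -2.046 2.82
endloop
endfacet
facet normal -0.042 -0.893 0.448
outer loop
vertex -2.608 -2.039 2.919
vertex -3.522 -2.046 2.82
vertex -2.986 -2.401 2.162
endloop
endfacet
facet normal 0.042 0.893 -0.448
outer loop
vertex -3.45 -0.484 2.035
vertex -2.914 -0.839 1.378
vertex -3.829 -0.846 1.279
endloop
endfacet
facet normal -0.910 0.219 0.352
outer loop
vertex -3.45 -0.484 2.035
vertex -3.829 -0.846 1.279
vertex -3.522 -2.046 2.82
endloop
endfacet
facet normal -0.910 0.218 0.351
outer loop
vertex -3.522 -2.046 2.82
vertex -3.829 -0.846 1.279
vertex -3.901 -2.409 2.064
endloop
endfacet
facet normal -0.040 -0.893 0.449
outer loop
vertex -3.522 -2.046 2.82
vertex -3.901 -2.409 2.064
vertex -2.986 -2.401 2.162
endloop
endfacet
facet normal 0.042 0.893 -0.448
outer loop
vertex -3.829 -0.846 1.279
vertex -2.914 -0.839 1.378
vertex -3.292 -1.201 0.621
endloop
endfacet
facet normal -0.811 -0.232 -0.537
outer loop
vertex -3.829 -0.846 1.279
vertex -3.292 -1.201 0.621
vertex -3.901 -2.409 2.064
endloop
endfacet
facet normal -0.811 -0.232 -0.537
outer loop
vertex -3.901 -2.409 2.064
vertex -3.292 -1.201 0.621
vertex -3.364 -2.764 1.406
endloop
endfacet
facet normal -0.040 -0.893 0.449
outer loop
vertex -3.901 -2.409 2.064
vertex -3.364 -2.764 1.406
vertex -2.986 -2.401 2.162
endloop
endfacet
facet normal 0.042 0.893 -0.448
outer loop
vertex -3.292 -1.201 0.621
vertex -2.914 -0.839 1.378
vertex -2.378 -1.194 0.72
endloop
endfacet
facet normal 0.100 -0.450 -0.887
outer loop
vertex -3.292 -1.201 0.621
vertex -2.378 -1.194 0.72
vertex -3.364 -2.764 1.406
endloop
endfacet
facet normal 0.100 -0.450 -0.887
outer loop
vertex -3.364 -2.764 1.406
vertex -2.378 -1.194 0.72
vertex -2.45 -2.756 1.505
endloop
endfacet
facet normal -0.041 -0.893 0.449
outer loop
vertex -3.364 -2.764 1.406
vertex -2.45 -2.756 1.505
vertex -2.986 -2.401 2.162
endloop
endfacet
facet normal 0.040 0.893 -0.449
outer loop
vertex -2.378 -1.194 0.72
vertex -2.914 -0.839 1.378
vertex -1.999 -0.831 1.476
endloop
endfacet
facet normal 0.910 -0.219 -0.351
outer loop
vertex -2.378 -1.194 0.72
vertex -1.999 -0.831 1.476
vertex -2.45 -2.756 1.505
endloop
endfacet
facet normal 0.910 -0.219 -0.352
outer loop
vertex -2.45 -2.756 1.505
vertex -1.999 -0.831 1.476
vertex -2.071 -2.394 2.261
endloop
endfacet
facet normal -0.042 -0.893 0.448
outer loop
vertex -2.45 -2.756 1.505
vertex -2.071 -2.394 2.261
vertex -2.986 -2.401 2.162
endloop
endfacet
facet normal 0.040 0.893 -0.449
outer loop
vertex -1.999 -0.831 1.476
vertex -2.914 -0.839 1.378
vertex -2.536 -0.476 2.134
endloop
endfacet
facet normal 0.811 0.232 0.537
outer loop
vertex -1.999 -0.831 1.476
vertex -2.536 -0.476 2.134
vertex -2.071 -2.394 2.261
endloop
endfacet
facet normal 0.811 0.232 0.537
outer loop
vertex -2.071 -2.394 2.261
vertex -2.536 -0.476 2.134
vertex -2.608 -2.039 2.919
endloop
endfacet
facet normal -0.042 -0.893 0.448
outer loop
vertex -2.071 -2.394 2.261
vertex -2.608 -2.039 2.919
vertex -2.986 -2.401 2.162
endloop
endfacet

endsolid
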